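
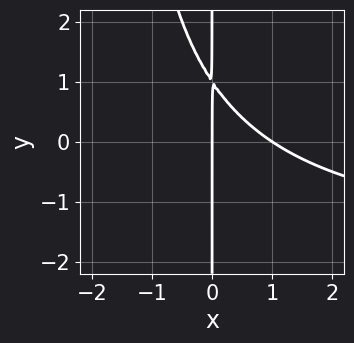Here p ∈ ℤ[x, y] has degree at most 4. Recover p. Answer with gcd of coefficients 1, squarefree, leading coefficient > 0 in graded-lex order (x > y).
First, deg p = 3. A generic line meets the curve in up to 3 points.
Next, observable constraints: every point of the y-axis in the box is on the curve; the x-axis gridline crossings are at x ∈ {0, 1}.
Finally, assembling these constraints gives the stated polynomial.

x^2*y + 2*x^2 + 2*x*y - 2*x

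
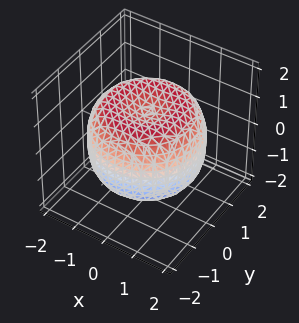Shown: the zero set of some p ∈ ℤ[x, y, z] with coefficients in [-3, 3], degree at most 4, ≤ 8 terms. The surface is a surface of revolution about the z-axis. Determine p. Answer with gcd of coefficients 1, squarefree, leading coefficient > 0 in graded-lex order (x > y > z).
The degree is 4 — the shape is more complex than any degree-3 surface.
By symmetry, the surface is invariant under rotation about z: p = q(x² + y², z).
Observable constraints: a circular section at z = 0 has radius between 1 and 2; among the integer gridlines, it crosses the z-axis at z ∈ {-1, 1}.
These observations pin down the coefficients.

x^4 + 2*x^2*y^2 + y^4 - 2*x^2 - 2*y^2 + 2*z^2 - 2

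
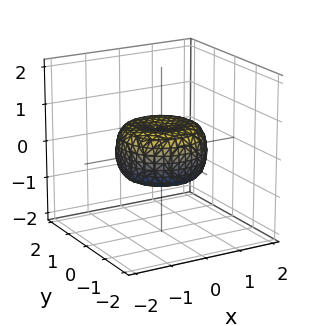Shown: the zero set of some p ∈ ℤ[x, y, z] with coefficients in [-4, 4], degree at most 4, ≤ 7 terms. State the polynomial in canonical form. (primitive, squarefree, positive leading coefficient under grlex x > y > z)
1. Degree: a generic line meets the surface in up to 4 points, so deg p = 4.
2. Symmetry: every cross-section ⟂ z is a circle, so x, y appear only via x² + y².
3. Against the integer gridlines: a circular section at z = 0 has radius between 1 and 2.
4. Assembling these constraints gives the stated polynomial.

2*x^4 + 4*x^2*y^2 + 2*y^4 - 2*x^2 - 2*y^2 + 3*z^2 - 1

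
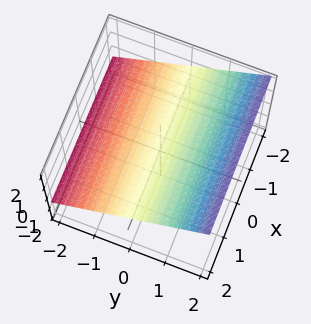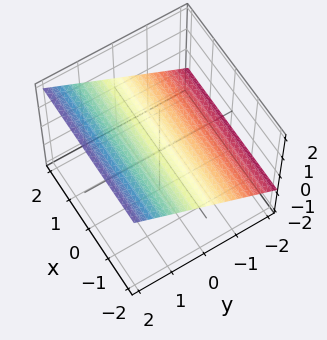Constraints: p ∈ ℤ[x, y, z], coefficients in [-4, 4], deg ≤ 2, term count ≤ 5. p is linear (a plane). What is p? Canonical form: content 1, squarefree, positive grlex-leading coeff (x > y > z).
2*y - 3*z + 2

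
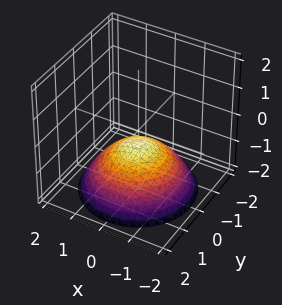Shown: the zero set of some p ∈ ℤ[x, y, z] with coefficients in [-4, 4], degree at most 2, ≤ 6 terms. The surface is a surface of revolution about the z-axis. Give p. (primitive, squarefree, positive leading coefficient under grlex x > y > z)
First, degree: no degree-1 surface has this shape, so deg p = 2.
Then, symmetry: every cross-section ⟂ z is a circle, so x, y appear only via x² + y².
Then, checking where it meets the axes: it misses every integer gridline on the y-axis; no x-intercept at any integer in the box; a circular section at z = -2 has radius between 1 and 2.
Finally, matching integer coefficients to the picture gives p.

x^2 + y^2 + 2*z + 1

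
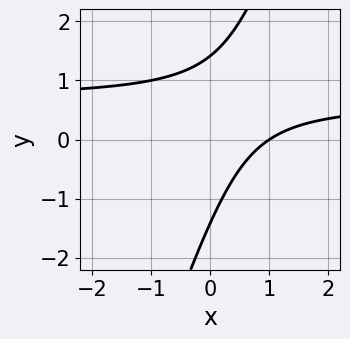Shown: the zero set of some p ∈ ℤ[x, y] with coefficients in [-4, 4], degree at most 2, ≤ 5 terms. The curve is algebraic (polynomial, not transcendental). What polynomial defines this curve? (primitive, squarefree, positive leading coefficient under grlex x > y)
3*x*y - y^2 - 2*x + 2

1. Degree: no degree-1 curve has this shape, so deg p = 2.
2. Against the integer gridlines: one x-axis crossing is at x = 1.
3. These observations pin down the coefficients.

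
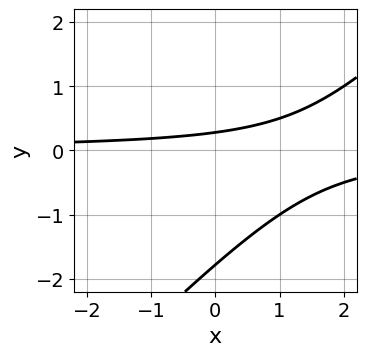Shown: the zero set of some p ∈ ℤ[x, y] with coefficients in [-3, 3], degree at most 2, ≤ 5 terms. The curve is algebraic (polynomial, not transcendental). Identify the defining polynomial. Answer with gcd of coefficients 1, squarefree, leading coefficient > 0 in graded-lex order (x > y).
2*x*y - 2*y^2 - 3*y + 1

deg p = 2. No degree-1 curve has this shape.
Reading off the gridlines: it misses every integer gridline on the x-axis.
These observations pin down the coefficients.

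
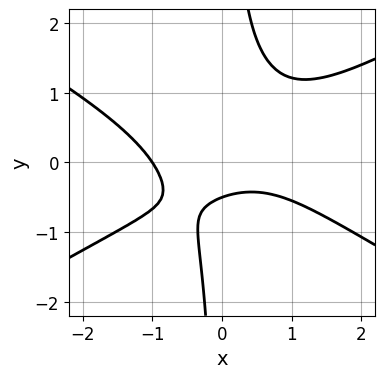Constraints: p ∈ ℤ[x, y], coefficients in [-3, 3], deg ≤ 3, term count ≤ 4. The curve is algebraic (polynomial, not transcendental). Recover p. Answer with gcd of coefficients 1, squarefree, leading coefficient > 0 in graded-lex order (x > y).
deg p = 3. A generic line meets the curve in up to 3 points.
From the visible intercepts: one x-axis crossing is at x = -1.
The integer polynomial consistent with all of this is the stated p.

x^3 - 3*x*y^2 + 2*y + 1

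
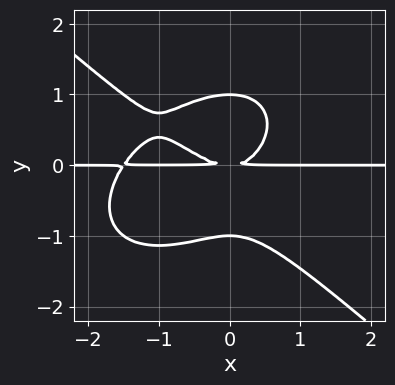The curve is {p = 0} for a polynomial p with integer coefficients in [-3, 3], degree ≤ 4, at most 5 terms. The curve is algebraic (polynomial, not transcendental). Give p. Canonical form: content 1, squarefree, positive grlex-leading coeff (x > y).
2*x^3*y + 3*y^4 + 3*x^2*y - 3*y^2

1. The degree is 4 — a generic line meets the curve in up to 4 points.
2. Reading off the gridlines: the y-axis gridline crossings are at y ∈ {-1, 1}; every point of the x-axis in the box is on the curve.
3. Fitting integer coefficients to these (and the overall shape) gives p.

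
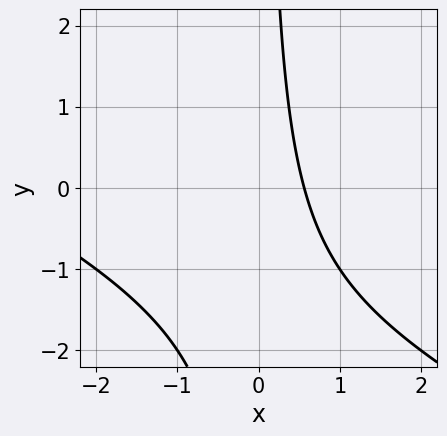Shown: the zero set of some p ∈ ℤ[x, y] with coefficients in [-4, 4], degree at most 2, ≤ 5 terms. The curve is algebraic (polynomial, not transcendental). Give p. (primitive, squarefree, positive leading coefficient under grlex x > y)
x^2 + 2*x*y + 3*x - 2

(a) The degree is 2 — the shape is more complex than any degree-1 curve.
(b) From the visible intercepts: no y-intercept at any integer in the box.
(c) Fitting integer coefficients to these (and the overall shape) gives p.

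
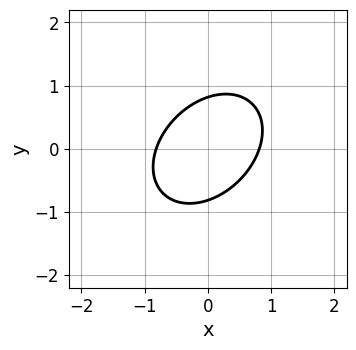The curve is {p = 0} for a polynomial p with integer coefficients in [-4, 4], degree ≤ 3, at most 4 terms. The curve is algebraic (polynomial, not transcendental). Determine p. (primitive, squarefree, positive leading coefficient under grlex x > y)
3*x^2 - 2*x*y + 3*y^2 - 2

1. deg p = 2. A generic line meets the curve in up to 2 points.
2. Putting this together gives p.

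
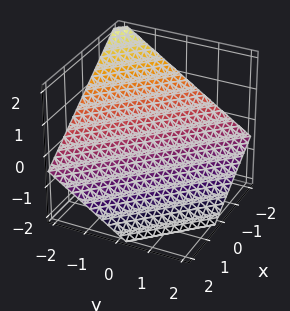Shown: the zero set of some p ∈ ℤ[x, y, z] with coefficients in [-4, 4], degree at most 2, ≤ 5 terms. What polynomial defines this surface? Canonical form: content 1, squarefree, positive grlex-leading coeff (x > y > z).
2*x + 2*y + 3*z + 2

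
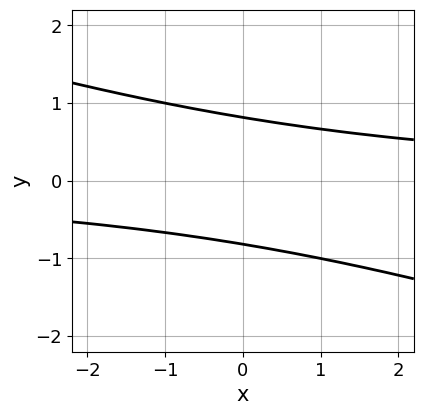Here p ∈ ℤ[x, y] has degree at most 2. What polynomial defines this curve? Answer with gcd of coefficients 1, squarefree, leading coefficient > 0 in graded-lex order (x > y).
1. Degree: the shape is more complex than any degree-1 curve, so deg p = 2.
2. Reading off the gridlines: the curve avoids every integer x-axis point in the box.
3. The integer polynomial consistent with all of this is the stated p.

x*y + 3*y^2 - 2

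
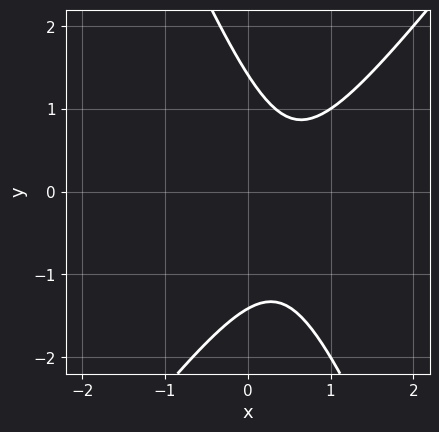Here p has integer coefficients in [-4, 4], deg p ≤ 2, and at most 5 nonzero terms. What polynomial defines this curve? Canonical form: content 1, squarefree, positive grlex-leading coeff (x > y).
3*x^2 - x*y - y^2 - 3*x + 2

1. The degree is 2 — no degree-1 curve has this shape.
2. Checking where it meets the axes: no x-intercept at any integer in the box.
3. Assembling these constraints gives the stated polynomial.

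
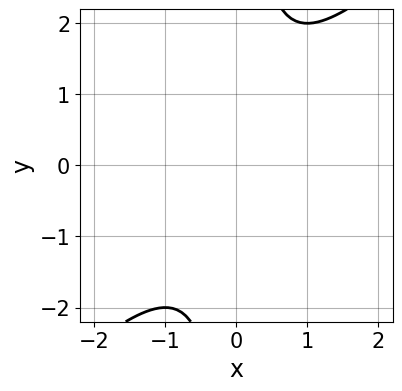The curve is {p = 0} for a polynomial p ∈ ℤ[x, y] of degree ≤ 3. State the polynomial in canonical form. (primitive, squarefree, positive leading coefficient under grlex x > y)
(a) Degree: the shape is more complex than any degree-1 curve, so deg p = 2.
(b) Observable constraints: it misses every integer gridline on the x-axis; no y-intercept at any integer in the box.
(c) Assembling these constraints gives the stated polynomial.

x^2 - x*y + 1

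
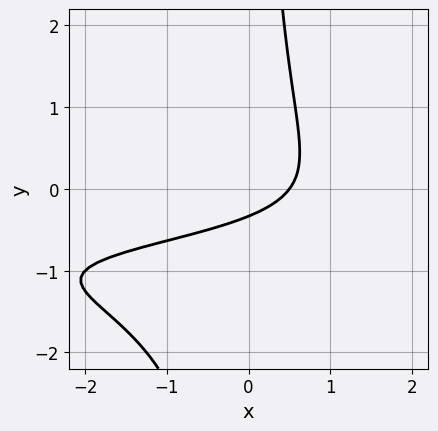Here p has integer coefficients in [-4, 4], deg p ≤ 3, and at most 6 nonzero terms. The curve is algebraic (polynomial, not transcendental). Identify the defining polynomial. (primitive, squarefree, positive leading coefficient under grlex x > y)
2*x*y^2 + 3*x*y + 2*x - 3*y - 1

deg p = 3.
The integer polynomial consistent with all of this is the stated p.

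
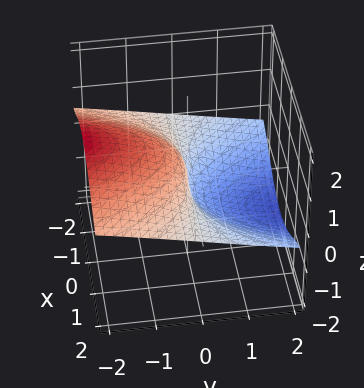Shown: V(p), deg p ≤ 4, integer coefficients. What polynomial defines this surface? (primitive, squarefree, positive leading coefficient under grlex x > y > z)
x^2*z + z^3 + y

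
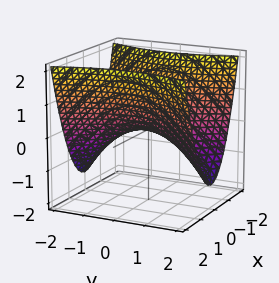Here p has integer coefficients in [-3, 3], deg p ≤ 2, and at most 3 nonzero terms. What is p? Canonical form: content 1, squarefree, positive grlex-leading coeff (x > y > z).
3*x^2 - y^2 - 3*z

First, degree: a hyperbolic paraboloid; a quadric, so deg p = 2.
Next, symmetries: mirror symmetry x ↦ −x ⇒ only even powers of x; it's symmetric under y → −y, forcing even powers of y.
Then, from the axis intercepts and sections: it meets the y-axis at y = 0 (among the integer gridlines); it crosses the x-axis at the gridline x = 0; it crosses the z-axis at the gridline z = 0.
Finally, fitting integer coefficients to these (and the overall shape) gives p.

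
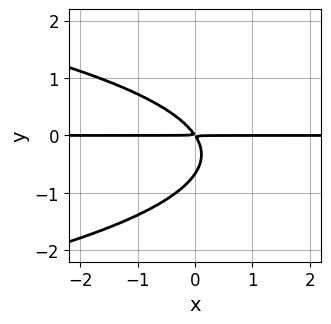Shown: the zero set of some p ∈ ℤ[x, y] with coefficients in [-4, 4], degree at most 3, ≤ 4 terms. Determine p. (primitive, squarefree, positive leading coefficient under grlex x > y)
3*y^3 + 3*x*y + 2*y^2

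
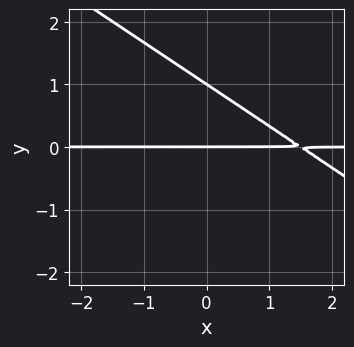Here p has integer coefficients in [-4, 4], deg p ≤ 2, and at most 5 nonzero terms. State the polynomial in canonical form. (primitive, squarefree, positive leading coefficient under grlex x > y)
Degree: the shape is more complex than any degree-1 curve, so deg p = 2.
From the visible intercepts: the y-axis gridline crossings are at y ∈ {0, 1}; every point of the x-axis in the box is on the curve.
Matching integer coefficients to the picture gives p.

2*x*y + 3*y^2 - 3*y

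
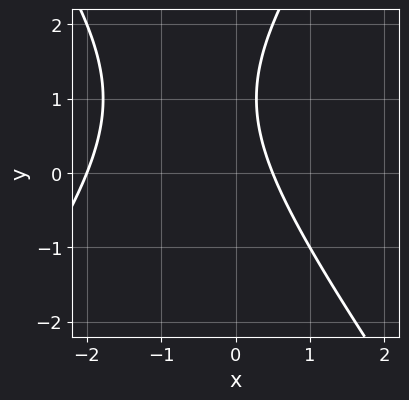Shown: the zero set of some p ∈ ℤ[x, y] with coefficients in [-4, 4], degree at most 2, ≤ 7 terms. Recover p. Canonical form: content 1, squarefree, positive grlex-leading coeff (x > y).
1. Degree: no degree-1 curve has this shape, so deg p = 2.
2. Checking where it meets the axes: the curve avoids every integer y-axis point in the box; one x-axis crossing is at x = -2.
3. Solving for integer coefficients yields p as stated.

2*x^2 - y^2 + 3*x + 2*y - 2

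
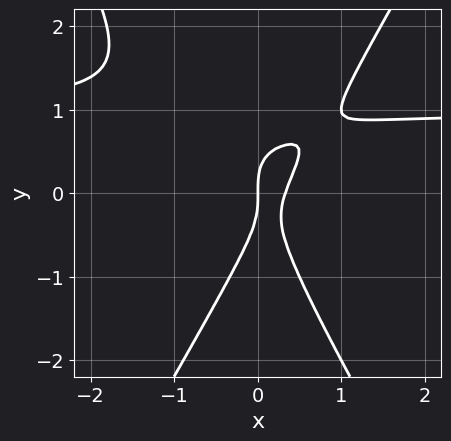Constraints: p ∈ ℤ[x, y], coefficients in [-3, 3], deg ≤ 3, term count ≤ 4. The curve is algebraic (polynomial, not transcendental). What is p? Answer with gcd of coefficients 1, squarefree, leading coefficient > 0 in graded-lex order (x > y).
3*x^2*y - y^3 - 3*x^2 + x

(a) Degree: a generic line meets the curve in up to 3 points, so deg p = 3.
(b) From the visible intercepts: one y-axis crossing is at y = 0; it crosses the x-axis at the gridline x = 0.
(c) These observations pin down the coefficients.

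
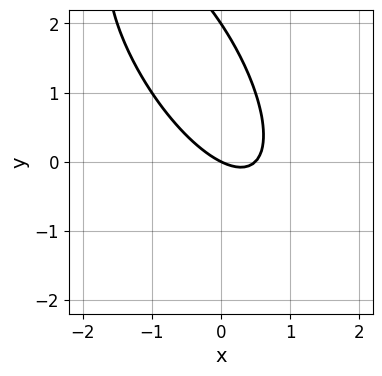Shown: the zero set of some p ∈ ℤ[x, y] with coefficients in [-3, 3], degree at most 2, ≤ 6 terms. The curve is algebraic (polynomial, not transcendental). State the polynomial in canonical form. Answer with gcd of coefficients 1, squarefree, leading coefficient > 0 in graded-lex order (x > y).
1. Degree: the shape is more complex than any degree-1 curve, so deg p = 2.
2. Checking where it meets the axes: it crosses the x-axis at the gridline x = 0; among the integer gridlines, it crosses the y-axis at y ∈ {0, 2}.
3. Together with the visible shape, these determine p as stated.

2*x^2 + 2*x*y + y^2 - x - 2*y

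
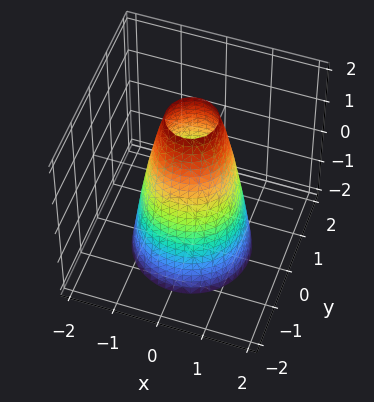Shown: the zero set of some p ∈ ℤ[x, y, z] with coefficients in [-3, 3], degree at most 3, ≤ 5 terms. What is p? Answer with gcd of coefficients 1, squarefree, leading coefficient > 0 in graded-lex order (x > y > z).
3*x^2 + 3*y^2 + z - 3

1. Degree: the shape is more complex than any degree-1 surface, so deg p = 2.
2. Symmetries: the z-axis is an axis of rotation, so x and y enter only as x² + y².
3. From the visible intercepts: the y-axis gridline crossings are at y ∈ {-1, 1}; a circular section at z = 2 has radius between 0 and 1; it misses every integer gridline on the z-axis.
4. These observations pin down the coefficients.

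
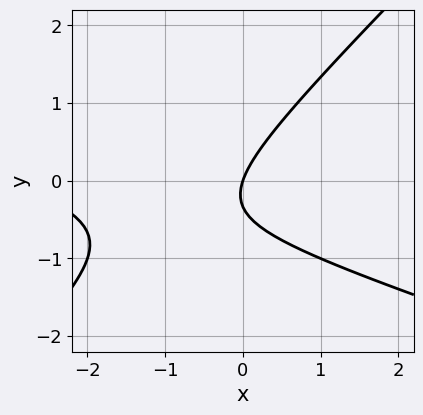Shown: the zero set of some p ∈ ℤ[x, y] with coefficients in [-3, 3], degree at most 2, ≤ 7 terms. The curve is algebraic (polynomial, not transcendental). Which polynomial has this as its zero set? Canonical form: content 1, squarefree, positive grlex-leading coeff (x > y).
x^2 + 2*x*y - 3*y^2 + 3*x - y

1. Degree: the shape is more complex than any degree-1 curve, so deg p = 2.
2. Against the integer gridlines: it meets the y-axis at y = 0 (among the integer gridlines); it crosses the x-axis at the gridline x = 0.
3. Together with the visible shape, these determine p as stated.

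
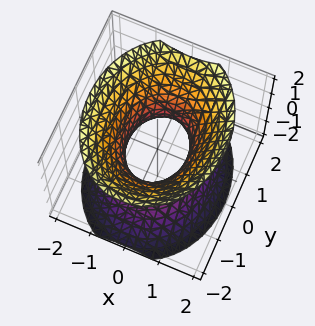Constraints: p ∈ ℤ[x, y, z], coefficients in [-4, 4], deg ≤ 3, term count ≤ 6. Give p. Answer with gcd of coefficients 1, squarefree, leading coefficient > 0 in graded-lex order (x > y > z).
3*x^2 + 2*y^2 - 2*z^2 - 2

(a) deg p = 2. One connected sheet with a waist; a quadric.
(b) Symmetries: it's symmetric under x → −x, forcing even powers of x; the y ↦ −y reflection is a symmetry, so y appears only in even powers; it's symmetric under z → −z, forcing even powers of z.
(c) From the visible intercepts: among the integer gridlines, it crosses the y-axis at y ∈ {-1, 1}; no z-intercept at any integer in the box.
(d) Fitting integer coefficients to these (and the overall shape) gives p.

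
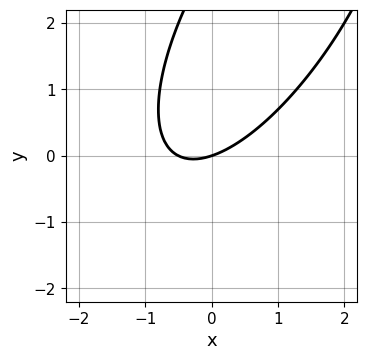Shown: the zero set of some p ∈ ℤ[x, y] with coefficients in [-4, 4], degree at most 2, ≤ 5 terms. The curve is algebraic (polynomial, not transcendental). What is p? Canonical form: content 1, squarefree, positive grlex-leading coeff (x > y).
2*x^2 - 2*x*y + y^2 + x - 3*y

(a) deg p = 2. A generic line meets the curve in up to 2 points.
(b) From the axis intercepts and sections: one y-axis crossing is at y = 0; it meets the x-axis at x = 0 (among the integer gridlines).
(c) Together with the visible shape, these determine p as stated.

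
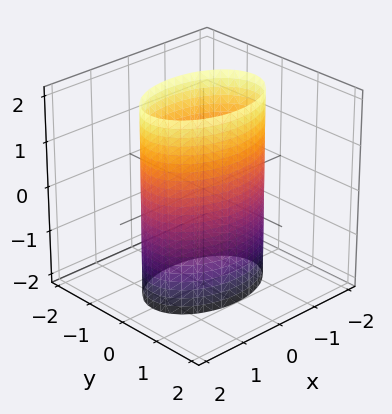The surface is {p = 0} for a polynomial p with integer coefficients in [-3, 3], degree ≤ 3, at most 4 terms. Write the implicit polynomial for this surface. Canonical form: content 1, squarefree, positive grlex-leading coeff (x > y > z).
x^2 + 2*y^2 - 2

(a) The degree is 2 — constant cross-section along one axis; a quadric.
(b) Symmetries: it's symmetric under y → −y, forcing even powers of y; the z ↦ −z reflection is a symmetry, so z appears only in even powers; the x ↦ −x reflection is a symmetry, so x appears only in even powers.
(c) Observable constraints: it misses every integer gridline on the z-axis; the y-axis gridline crossings are at y ∈ {-1, 1}.
(d) The integer polynomial consistent with all of this is the stated p.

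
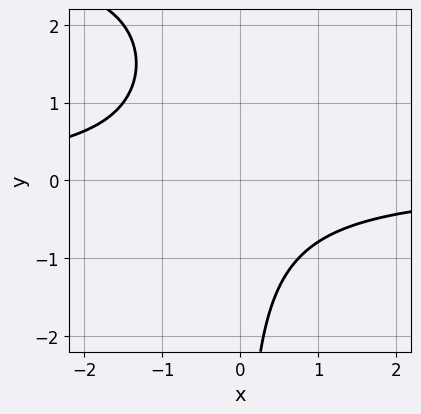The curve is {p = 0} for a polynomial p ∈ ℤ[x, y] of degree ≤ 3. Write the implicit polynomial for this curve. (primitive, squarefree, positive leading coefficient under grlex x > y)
deg p = 3. A generic line meets the curve in up to 3 points.
From the axis intercepts and sections: it misses every integer gridline on the x-axis; it misses every integer gridline on the y-axis.
Fitting integer coefficients to these (and the overall shape) gives p.

x*y^2 - 3*x*y - 3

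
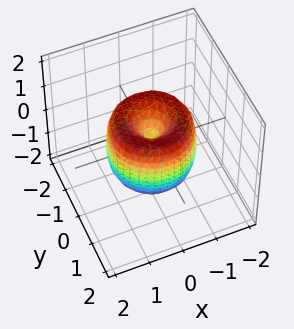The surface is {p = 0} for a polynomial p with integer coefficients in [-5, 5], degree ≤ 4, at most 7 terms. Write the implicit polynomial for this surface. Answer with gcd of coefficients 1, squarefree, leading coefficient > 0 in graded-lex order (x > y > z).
2*x^4 + 4*x^2*y^2 + 2*y^4 - 3*x^2 - 3*y^2 + z^2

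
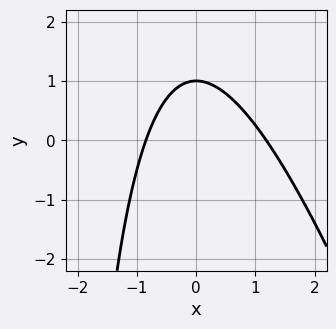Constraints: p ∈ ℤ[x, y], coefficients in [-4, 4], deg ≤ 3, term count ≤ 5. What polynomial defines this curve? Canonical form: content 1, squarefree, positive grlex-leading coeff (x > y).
3*x^2 + x*y - x + 3*y - 3

1. The degree is 2 — the shape is more complex than any degree-1 curve.
2. From the axis intercepts and sections: it meets the y-axis at y = 1 (among the integer gridlines).
3. Putting this together gives p.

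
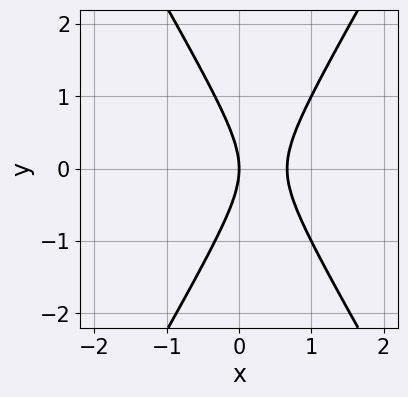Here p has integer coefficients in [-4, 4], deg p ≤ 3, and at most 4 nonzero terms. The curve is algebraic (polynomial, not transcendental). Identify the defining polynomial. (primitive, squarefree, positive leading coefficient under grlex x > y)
3*x^2 - y^2 - 2*x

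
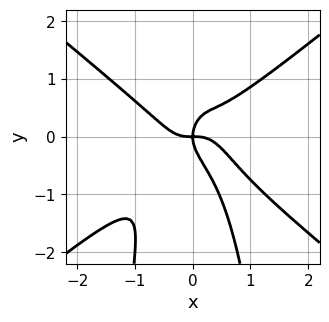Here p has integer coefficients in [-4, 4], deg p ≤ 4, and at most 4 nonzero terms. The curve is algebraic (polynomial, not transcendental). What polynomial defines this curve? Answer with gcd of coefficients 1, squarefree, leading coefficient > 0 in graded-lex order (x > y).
2*x^4 - 3*x^2*y^2 - y^3 + x*y

1. Degree: the shape is more complex than any degree-3 curve, so deg p = 4.
2. Observable constraints: it meets the y-axis at y = 0 (among the integer gridlines); it crosses the x-axis at the gridline x = 0.
3. Solving for integer coefficients yields p as stated.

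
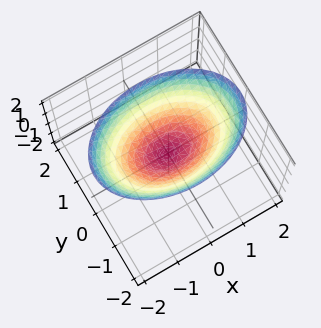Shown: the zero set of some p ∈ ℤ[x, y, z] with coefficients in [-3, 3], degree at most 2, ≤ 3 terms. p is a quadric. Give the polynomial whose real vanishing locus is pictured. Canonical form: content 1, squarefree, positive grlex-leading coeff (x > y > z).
First, degree: a single bowl opening along one axis; a quadric, so deg p = 2.
Then, symmetries: mirror symmetry y ↦ −y ⇒ only even powers of y; the x ↦ −x reflection is a symmetry, so x appears only in even powers.
Next, from the visible intercepts: one y-axis crossing is at y = 0; it meets the x-axis at x = 0 (among the integer gridlines).
Finally, fitting integer coefficients to these (and the overall shape) gives p.

x^2 + 2*y^2 - 2*z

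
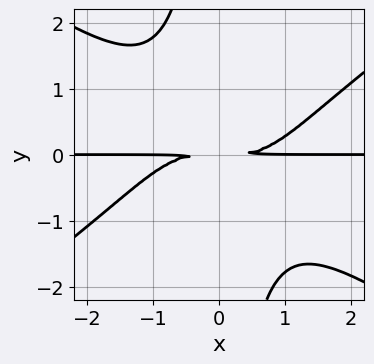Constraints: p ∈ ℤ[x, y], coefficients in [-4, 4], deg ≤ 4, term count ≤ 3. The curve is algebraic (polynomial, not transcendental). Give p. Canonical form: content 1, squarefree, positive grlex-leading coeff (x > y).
1. deg p = 4. A generic line meets the curve in up to 4 points.
2. From the visible intercepts: the visible x-axis segment lies entirely on the curve.
3. Solving for integer coefficients yields p as stated.

x^3*y - 2*x*y^3 - 3*y^2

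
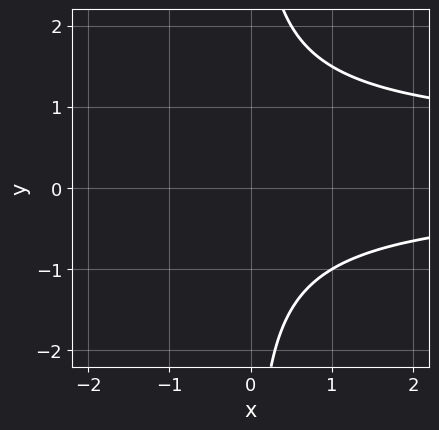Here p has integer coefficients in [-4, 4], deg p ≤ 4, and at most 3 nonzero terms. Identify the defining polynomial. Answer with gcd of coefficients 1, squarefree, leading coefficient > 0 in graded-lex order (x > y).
2*x*y^2 - x*y - 3

(a) deg p = 3.
(b) Against the integer gridlines: no y-intercept at any integer in the box; no x-intercept at any integer in the box.
(c) Matching integer coefficients to the picture gives p.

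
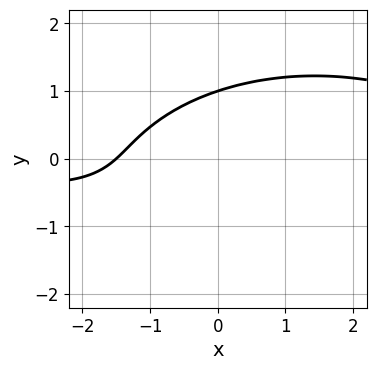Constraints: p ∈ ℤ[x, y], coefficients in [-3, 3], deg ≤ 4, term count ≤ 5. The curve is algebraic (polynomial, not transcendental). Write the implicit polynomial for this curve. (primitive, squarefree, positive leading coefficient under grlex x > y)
x^2*y - x*y^2 + 3*y^3 - 2*x - 3

First, deg p = 3. The shape is more complex than any degree-2 curve.
Then, against the integer gridlines: it meets the y-axis at y = 1 (among the integer gridlines).
Finally, matching integer coefficients to the picture gives p.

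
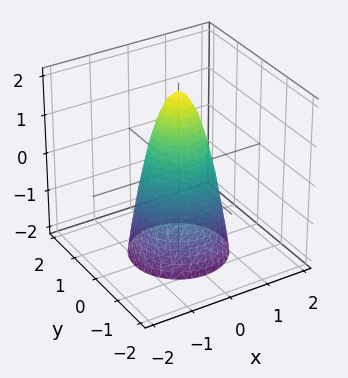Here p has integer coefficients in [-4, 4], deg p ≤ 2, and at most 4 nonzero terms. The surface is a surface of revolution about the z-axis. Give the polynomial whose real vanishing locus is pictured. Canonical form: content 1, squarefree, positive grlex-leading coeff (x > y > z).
3*x^2 + 3*y^2 + z - 2

(a) deg p = 2.
(b) Symmetry: every cross-section ⟂ z is a circle, so x, y appear only via x² + y².
(c) Checking where it meets the axes: it crosses the z-axis at the gridline z = 2; a circular section at z = 0 has radius between 0 and 1.
(d) Putting this together gives p.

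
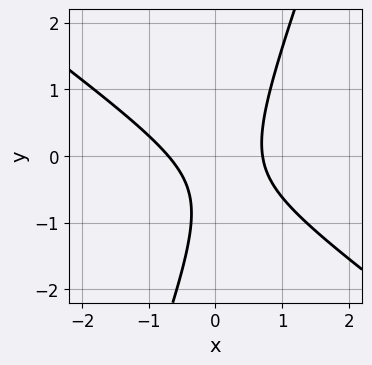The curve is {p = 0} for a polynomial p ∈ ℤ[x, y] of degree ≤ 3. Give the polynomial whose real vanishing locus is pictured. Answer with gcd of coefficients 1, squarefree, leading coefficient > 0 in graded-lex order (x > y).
1. deg p = 2. A generic line meets the curve in up to 2 points.
2. Against the integer gridlines: the curve avoids every integer y-axis point in the box.
3. Assembling these constraints gives the stated polynomial.

2*x^2 + 2*x*y - y^2 - y - 1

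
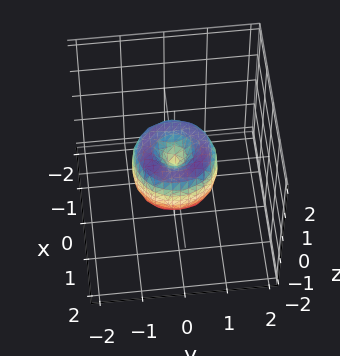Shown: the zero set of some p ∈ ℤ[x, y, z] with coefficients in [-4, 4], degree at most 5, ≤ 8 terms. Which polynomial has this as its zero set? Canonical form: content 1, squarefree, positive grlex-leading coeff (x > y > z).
2*x^4 + 4*x^2*y^2 + 2*y^4 - 2*x^2 - 2*y^2 + z^2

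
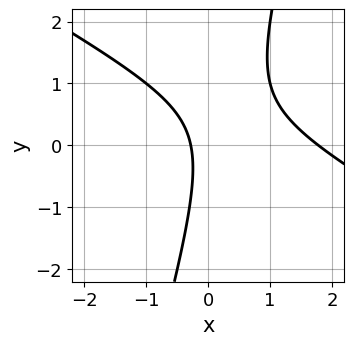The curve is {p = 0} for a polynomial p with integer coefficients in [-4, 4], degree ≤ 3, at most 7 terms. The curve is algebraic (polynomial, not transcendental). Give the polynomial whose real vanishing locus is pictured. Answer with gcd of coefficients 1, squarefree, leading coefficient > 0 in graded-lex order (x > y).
(a) Degree: no degree-1 curve has this shape, so deg p = 2.
(b) Against the integer gridlines: it misses every integer gridline on the y-axis.
(c) The integer polynomial consistent with all of this is the stated p.

2*x^2 + 3*x*y - y^2 - 3*x - 1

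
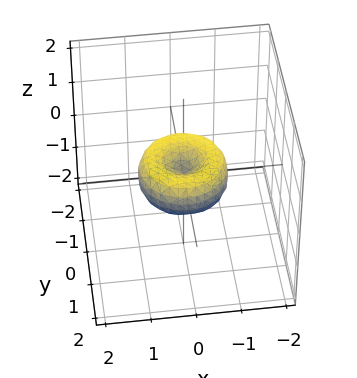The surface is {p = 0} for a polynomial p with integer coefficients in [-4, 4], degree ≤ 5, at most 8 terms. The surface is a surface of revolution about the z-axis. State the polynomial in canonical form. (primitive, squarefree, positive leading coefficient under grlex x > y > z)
(a) Degree: a generic line meets the surface in up to 4 points, so deg p = 4.
(b) Symmetries: the z-axis is an axis of rotation, so x and y enter only as x² + y².
(c) From the visible intercepts: a circular section at z = 0 has radius exactly 1; among the integer gridlines, it crosses the y-axis at y ∈ {-1, 0, 1}; among the integer gridlines, it crosses the x-axis at x ∈ {-1, 0, 1}; one z-axis crossing is at z = 0.
(d) Solving for integer coefficients yields p as stated.

x^4 + 2*x^2*y^2 + y^4 - x^2 - y^2 + z^2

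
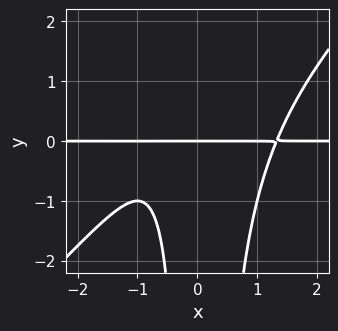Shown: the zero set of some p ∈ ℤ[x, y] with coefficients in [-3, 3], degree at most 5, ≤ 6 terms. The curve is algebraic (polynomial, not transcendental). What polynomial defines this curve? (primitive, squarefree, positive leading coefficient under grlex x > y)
The degree is 4 — the shape is more complex than any degree-3 curve.
Observable constraints: one y-axis crossing is at y = 0; the visible x-axis segment lies entirely on the curve.
Solving for integer coefficients yields p as stated.

x^3*y - x^2*y^2 - x*y - y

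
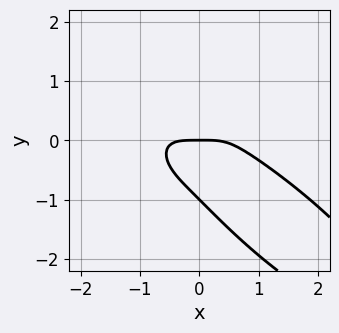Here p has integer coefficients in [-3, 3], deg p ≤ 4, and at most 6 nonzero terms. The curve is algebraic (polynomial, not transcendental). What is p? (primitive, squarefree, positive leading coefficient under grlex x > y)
x^4 + x^3*y + y^4 - 3*x*y^2 + y

1. deg p = 4.
2. Reading off the gridlines: among the integer gridlines, it crosses the y-axis at y ∈ {-1, 0}; one x-axis crossing is at x = 0.
3. Together with the visible shape, these determine p as stated.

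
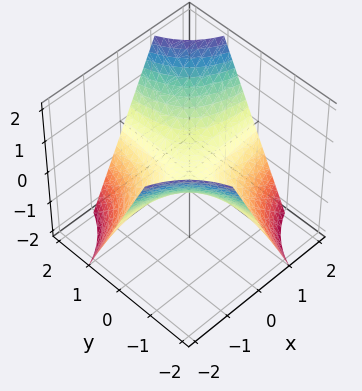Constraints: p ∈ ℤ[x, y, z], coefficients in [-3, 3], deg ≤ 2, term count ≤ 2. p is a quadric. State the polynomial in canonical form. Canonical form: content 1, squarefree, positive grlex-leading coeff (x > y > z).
x*y - z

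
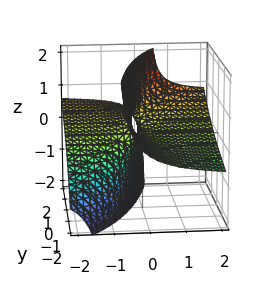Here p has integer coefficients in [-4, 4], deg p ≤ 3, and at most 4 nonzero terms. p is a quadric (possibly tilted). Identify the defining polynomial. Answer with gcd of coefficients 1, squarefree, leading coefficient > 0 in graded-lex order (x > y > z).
x*y - 3*x*z + y*z - z

(a) The degree is 2 — no degree-1 surface has this shape.
(b) Observable constraints: every point of the y-axis in the box is on the surface; the visible x-axis segment lies entirely on the surface.
(c) Putting this together gives p.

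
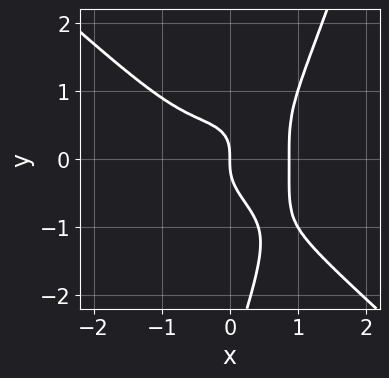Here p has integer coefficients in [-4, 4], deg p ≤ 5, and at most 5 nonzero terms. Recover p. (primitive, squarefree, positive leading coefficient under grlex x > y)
Degree: the shape is more complex than any degree-3 curve, so deg p = 4.
From the visible intercepts: it crosses the x-axis at the gridline x = 0; one y-axis crossing is at y = 0.
Matching integer coefficients to the picture gives p.

3*x^4 + 3*x*y^3 - y^4 - 3*y^3 - 2*x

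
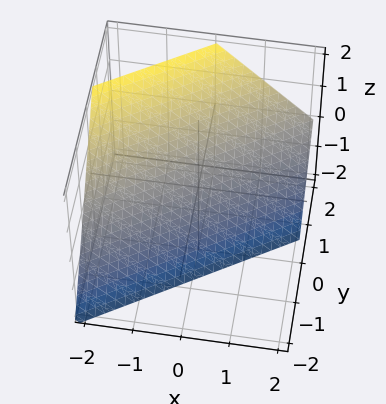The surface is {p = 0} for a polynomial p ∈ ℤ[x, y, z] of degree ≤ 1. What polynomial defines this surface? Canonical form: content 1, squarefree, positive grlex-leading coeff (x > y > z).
2*x - 3*y + 2*z + 2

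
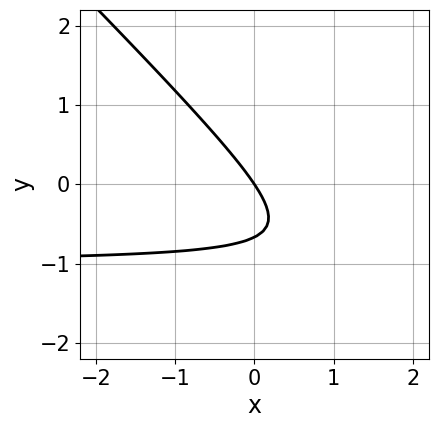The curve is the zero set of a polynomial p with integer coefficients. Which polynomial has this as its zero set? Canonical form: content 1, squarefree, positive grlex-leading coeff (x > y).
3*x*y + 3*y^2 + 3*x + 2*y

deg p = 2. The shape is more complex than any degree-1 curve.
Reading off the gridlines: it meets the y-axis at y = 0 (among the integer gridlines); it meets the x-axis at x = 0 (among the integer gridlines).
Solving for integer coefficients yields p as stated.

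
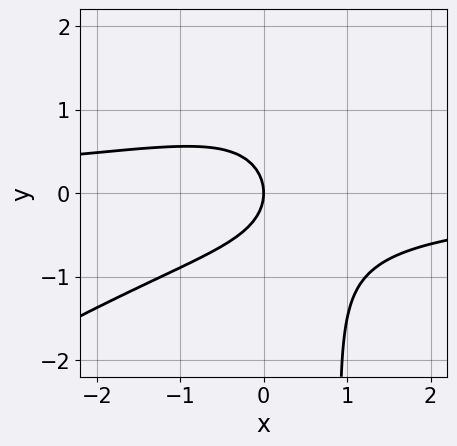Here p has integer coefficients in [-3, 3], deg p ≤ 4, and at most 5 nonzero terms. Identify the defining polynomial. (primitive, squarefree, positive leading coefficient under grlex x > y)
2*x^2*y - 3*x*y^2 + 3*y^2 + 3*x

1. The degree is 3 — a generic line meets the curve in up to 3 points.
2. From the axis intercepts and sections: one x-axis crossing is at x = 0; it crosses the y-axis at the gridline y = 0.
3. Solving for integer coefficients yields p as stated.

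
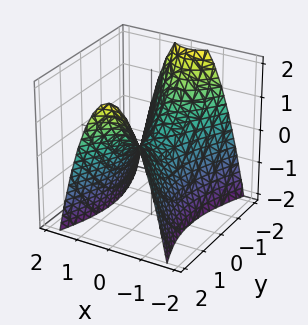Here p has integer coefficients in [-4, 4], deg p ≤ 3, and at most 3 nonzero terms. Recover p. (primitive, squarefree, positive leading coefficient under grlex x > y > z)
3*x^2 - y^2 + 2*z

First, degree: a hyperbolic paraboloid; a quadric, so deg p = 2.
Then, symmetries: the x ↦ −x reflection is a symmetry, so x appears only in even powers; the y ↦ −y reflection is a symmetry, so y appears only in even powers.
Next, from the axis intercepts and sections: one y-axis crossing is at y = 0; one x-axis crossing is at x = 0; it crosses the z-axis at the gridline z = 0.
Finally, putting this together gives p.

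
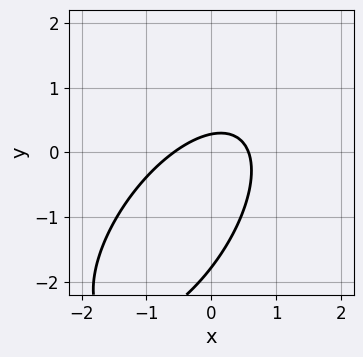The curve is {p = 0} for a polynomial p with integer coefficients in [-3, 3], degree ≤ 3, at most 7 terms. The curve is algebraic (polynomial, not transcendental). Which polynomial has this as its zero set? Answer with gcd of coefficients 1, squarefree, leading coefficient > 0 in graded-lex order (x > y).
First, deg p = 2. No degree-1 curve has this shape.
Finally, the integer polynomial consistent with all of this is the stated p.

3*x^2 - 3*x*y + 2*y^2 + 3*y - 1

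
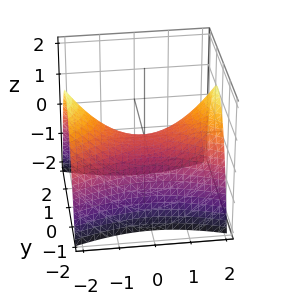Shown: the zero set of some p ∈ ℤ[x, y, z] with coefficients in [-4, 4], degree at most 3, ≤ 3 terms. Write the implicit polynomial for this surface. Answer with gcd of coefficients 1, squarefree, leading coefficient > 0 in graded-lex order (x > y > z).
x^2 - 3*y^2 - 3*z

First, deg p = 2.
Then, symmetries: the x ↦ −x reflection is a symmetry, so x appears only in even powers; mirror symmetry y ↦ −y ⇒ only even powers of y.
Then, observable constraints: it crosses the x-axis at the gridline x = 0; it crosses the z-axis at the gridline z = 0; one y-axis crossing is at y = 0.
Finally, matching integer coefficients to the picture gives p.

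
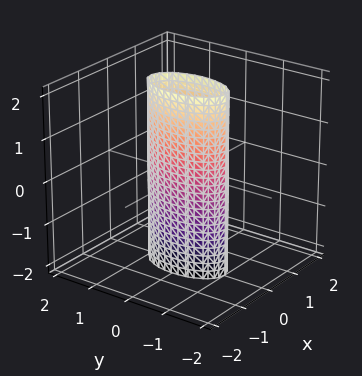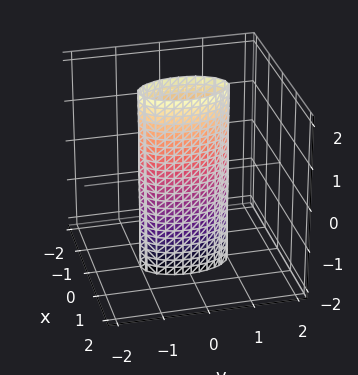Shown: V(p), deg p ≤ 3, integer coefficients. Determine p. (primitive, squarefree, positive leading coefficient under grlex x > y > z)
3*x^2 + y^2 - 1

The degree is 2 — constant cross-section along one axis; a quadric.
Symmetries: the y ↦ −y reflection is a symmetry, so y appears only in even powers; the x ↦ −x reflection is a symmetry, so x appears only in even powers; the z ↦ −z reflection is a symmetry, so z appears only in even powers.
Against the integer gridlines: the surface avoids every integer z-axis point in the box; among the integer gridlines, it crosses the y-axis at y ∈ {-1, 1}.
Solving for integer coefficients yields p as stated.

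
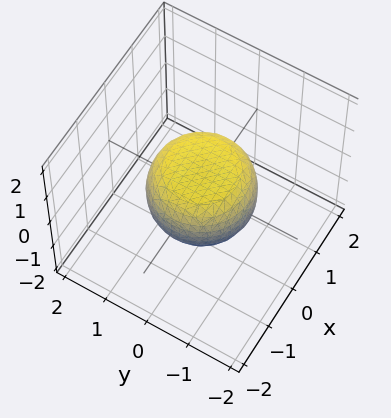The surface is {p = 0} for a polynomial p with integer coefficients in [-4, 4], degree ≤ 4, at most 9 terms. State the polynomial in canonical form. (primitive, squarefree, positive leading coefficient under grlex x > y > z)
First, degree: no degree-3 surface has this shape, so deg p = 4.
Then, symmetries: rotational symmetry about the z-axis ⇒ p depends on x, y only through x² + y².
Next, from the axis intercepts and sections: a circular section at z = 0 has radius between 1 and 2.
Finally, together with the visible shape, these determine p as stated.

2*x^4 + 4*x^2*y^2 + 2*y^4 - x^2 - y^2 + 3*z^2 - 2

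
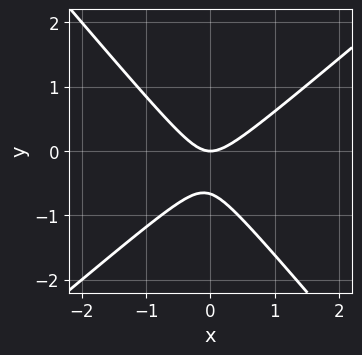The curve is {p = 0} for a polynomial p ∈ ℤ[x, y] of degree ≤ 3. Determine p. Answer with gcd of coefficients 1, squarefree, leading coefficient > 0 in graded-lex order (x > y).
3*x^2 - x*y - 3*y^2 - 2*y

deg p = 2.
From the visible intercepts: it crosses the x-axis at the gridline x = 0; one y-axis crossing is at y = 0.
Fitting integer coefficients to these (and the overall shape) gives p.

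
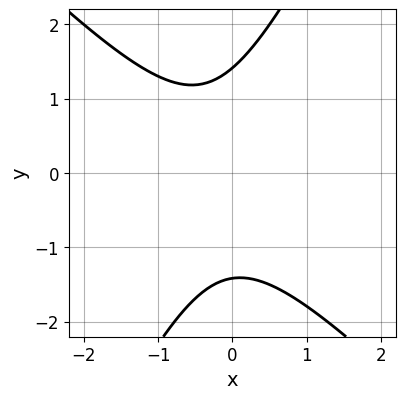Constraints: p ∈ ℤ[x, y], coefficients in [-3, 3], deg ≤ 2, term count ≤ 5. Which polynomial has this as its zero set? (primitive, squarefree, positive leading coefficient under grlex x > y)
2*x^2 + x*y - y^2 + x + 2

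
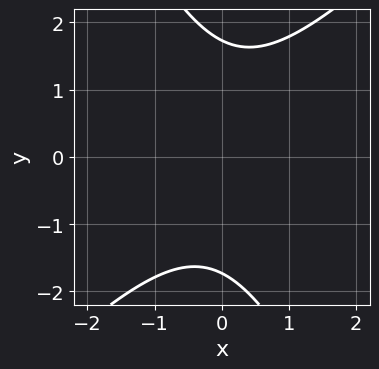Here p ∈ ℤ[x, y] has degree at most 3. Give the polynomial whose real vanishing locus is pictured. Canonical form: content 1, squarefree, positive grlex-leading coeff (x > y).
2*x^2 - x*y - y^2 + 3

deg p = 2. A generic line meets the curve in up to 2 points.
From the visible intercepts: it misses every integer gridline on the x-axis.
Solving for integer coefficients yields p as stated.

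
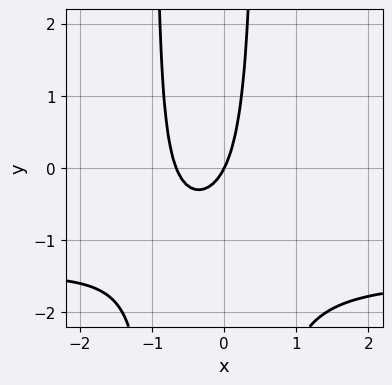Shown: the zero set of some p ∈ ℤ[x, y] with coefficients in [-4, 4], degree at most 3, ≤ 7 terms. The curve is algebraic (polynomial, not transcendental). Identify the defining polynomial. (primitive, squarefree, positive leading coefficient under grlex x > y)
2*x^2*y + 3*x^2 + x*y + 2*x - y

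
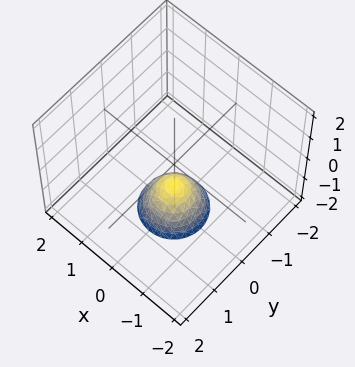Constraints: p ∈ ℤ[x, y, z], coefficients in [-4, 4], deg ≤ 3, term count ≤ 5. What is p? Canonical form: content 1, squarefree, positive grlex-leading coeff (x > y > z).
3*x^2 + 3*y^2 + 2*z + 2

Degree: a generic line meets the surface in up to 2 points, so deg p = 2.
Symmetry: the z-axis is an axis of rotation, so x and y enter only as x² + y².
Reading off the gridlines: a circular section at z = -2 has radius between 0 and 1; one z-axis crossing is at z = -1; the surface avoids every integer x-axis point in the box.
The integer polynomial consistent with all of this is the stated p.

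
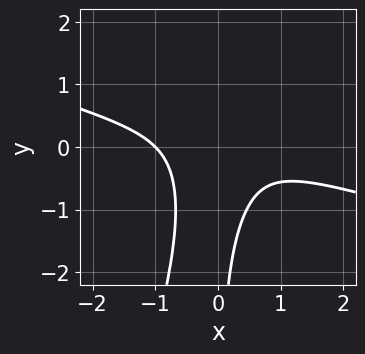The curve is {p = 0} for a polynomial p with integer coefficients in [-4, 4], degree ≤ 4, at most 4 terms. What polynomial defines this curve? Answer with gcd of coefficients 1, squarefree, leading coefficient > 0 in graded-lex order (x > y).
x^3 + 3*x^2*y - x*y^2 + 1

First, deg p = 3. The shape is more complex than any degree-2 curve.
Next, from the axis intercepts and sections: it crosses the x-axis at the gridline x = -1; it misses every integer gridline on the y-axis.
Finally, assembling these constraints gives the stated polynomial.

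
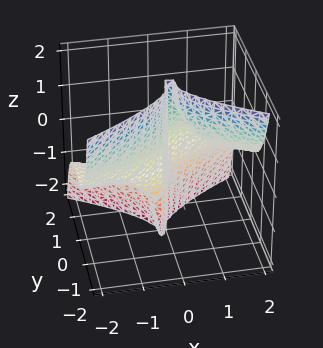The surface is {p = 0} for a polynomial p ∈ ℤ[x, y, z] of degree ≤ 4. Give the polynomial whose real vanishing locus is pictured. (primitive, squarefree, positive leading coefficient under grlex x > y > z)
2*x^2*z + 3*y^3 - x

(a) The degree is 3 — no degree-2 surface has this shape.
(b) Checking where it meets the axes: the visible z-axis segment lies entirely on the surface; one x-axis crossing is at x = 0.
(c) Together with the visible shape, these determine p as stated.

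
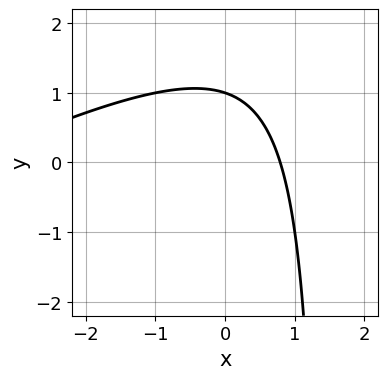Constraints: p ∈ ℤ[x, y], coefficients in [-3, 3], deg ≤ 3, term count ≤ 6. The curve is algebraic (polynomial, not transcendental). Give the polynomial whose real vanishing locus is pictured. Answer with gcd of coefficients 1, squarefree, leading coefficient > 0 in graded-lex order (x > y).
x^2 - 2*x*y + 3*x + 3*y - 3

The degree is 2 — the shape is more complex than any degree-1 curve.
Observable constraints: one y-axis crossing is at y = 1.
The integer polynomial consistent with all of this is the stated p.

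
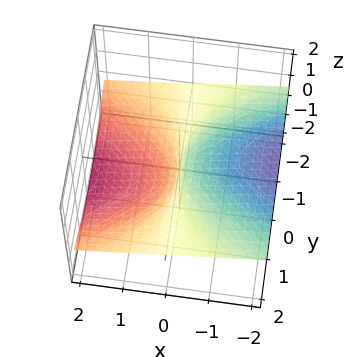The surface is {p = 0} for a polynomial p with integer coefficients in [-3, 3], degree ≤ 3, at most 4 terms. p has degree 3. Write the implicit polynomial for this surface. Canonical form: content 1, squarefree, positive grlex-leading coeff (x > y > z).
deg p = 3.
From the axis intercepts and sections: every point of the y-axis in the box is on the surface; one x-axis crossing is at x = 0; one z-axis crossing is at z = 0.
These observations pin down the coefficients.

2*y^2*z + 3*z^3 + 2*x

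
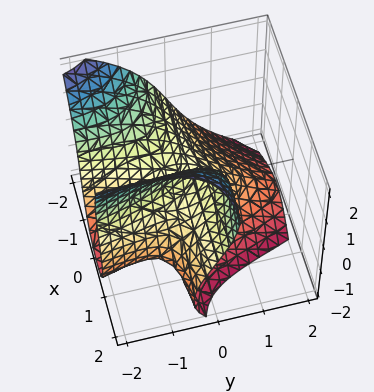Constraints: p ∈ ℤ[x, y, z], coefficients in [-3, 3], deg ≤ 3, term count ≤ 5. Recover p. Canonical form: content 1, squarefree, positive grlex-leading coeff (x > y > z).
3*x^2*y + z^3 - 3*x*z + y^2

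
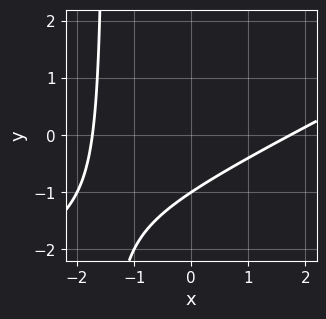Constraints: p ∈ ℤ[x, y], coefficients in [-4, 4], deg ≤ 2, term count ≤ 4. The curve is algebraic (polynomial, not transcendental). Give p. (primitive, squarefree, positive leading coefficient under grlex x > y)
Degree: the shape is more complex than any degree-1 curve, so deg p = 2.
Against the integer gridlines: it crosses the y-axis at the gridline y = -1.
Together with the visible shape, these determine p as stated.

x^2 - 2*x*y - 3*y - 3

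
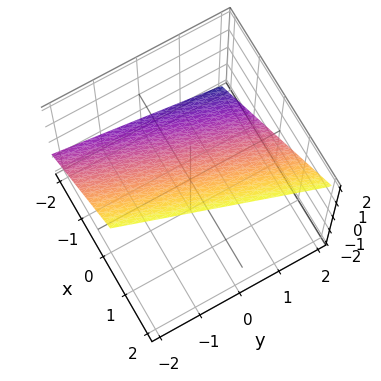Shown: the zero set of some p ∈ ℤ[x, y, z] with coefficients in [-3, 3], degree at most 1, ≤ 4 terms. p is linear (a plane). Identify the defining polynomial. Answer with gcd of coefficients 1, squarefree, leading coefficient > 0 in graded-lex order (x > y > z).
3*x - y - 3*z + 2

The degree is 1 — the surface is flat (a plane).
Checking where it meets the axes: it crosses the y-axis at the gridline y = 2.
Matching integer coefficients to the picture gives p.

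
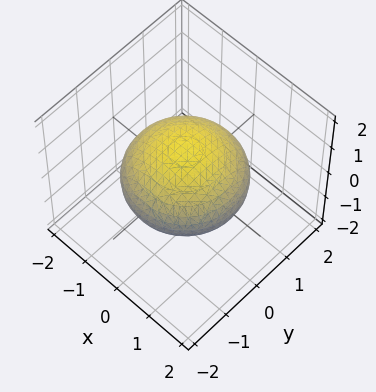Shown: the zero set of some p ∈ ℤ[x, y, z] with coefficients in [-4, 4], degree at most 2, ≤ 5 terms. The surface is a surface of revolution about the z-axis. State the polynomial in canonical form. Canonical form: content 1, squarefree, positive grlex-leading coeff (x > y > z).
(a) The degree is 2 — a generic line meets the surface in up to 2 points.
(b) Symmetries: rotational symmetry about the z-axis ⇒ p depends on x, y only through x² + y².
(c) Against the integer gridlines: the z-axis gridline crossings are at z ∈ {-1, 1}; a circular section at z = 0 has radius between 1 and 2.
(d) Assembling these constraints gives the stated polynomial.

x^2 + y^2 + 2*z^2 - 2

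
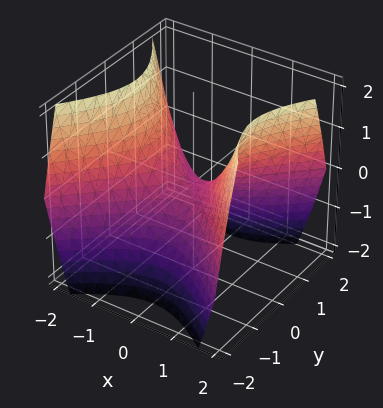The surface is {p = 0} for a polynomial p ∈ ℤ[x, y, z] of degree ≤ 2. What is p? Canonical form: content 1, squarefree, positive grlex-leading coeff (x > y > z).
x^2 - y^2 - z

deg p = 2.
Symmetries: it's symmetric under y → −y, forcing even powers of y; it's symmetric under x → −x, forcing even powers of x.
From the axis intercepts and sections: it crosses the x-axis at the gridline x = 0; it crosses the y-axis at the gridline y = 0; it meets the z-axis at z = 0 (among the integer gridlines).
Solving for integer coefficients yields p as stated.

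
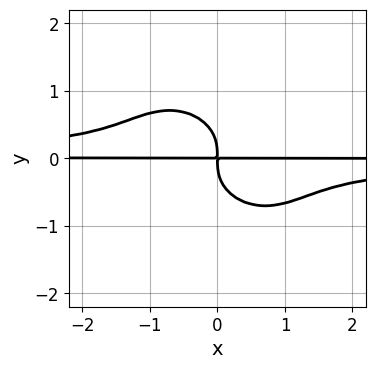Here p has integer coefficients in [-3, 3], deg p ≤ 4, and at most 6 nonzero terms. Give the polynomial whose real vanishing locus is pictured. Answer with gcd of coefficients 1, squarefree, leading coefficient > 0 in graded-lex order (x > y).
3*x^2*y^2 + 2*x*y^3 + 3*y^4 + 2*x*y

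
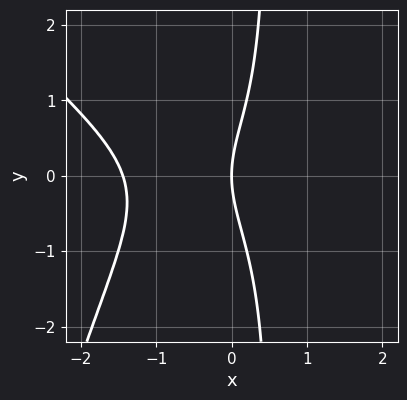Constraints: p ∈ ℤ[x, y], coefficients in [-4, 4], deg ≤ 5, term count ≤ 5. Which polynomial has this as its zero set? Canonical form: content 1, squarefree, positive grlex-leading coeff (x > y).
The degree is 4 — the shape is more complex than any degree-3 curve.
Checking where it meets the axes: one y-axis crossing is at y = 0; one x-axis crossing is at x = 0.
These observations pin down the coefficients.

x^4 + x^3*y + 2*x*y^2 - y^2 + 3*x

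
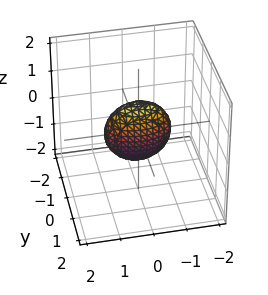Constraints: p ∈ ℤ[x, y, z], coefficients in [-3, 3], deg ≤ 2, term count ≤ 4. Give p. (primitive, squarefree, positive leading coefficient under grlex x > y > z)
x^2 + 3*y^2 + z^2 - 1

First, the degree is 2 — bounded and convex; a quadric.
Next, symmetries: the x ↦ −x reflection is a symmetry, so x appears only in even powers; the y ↦ −y reflection is a symmetry, so y appears only in even powers; the z ↦ −z reflection is a symmetry, so z appears only in even powers.
Then, from the axis intercepts and sections: the x-axis gridline crossings are at x ∈ {-1, 1}; the z-axis gridline crossings are at z ∈ {-1, 1}.
Finally, solving for integer coefficients yields p as stated.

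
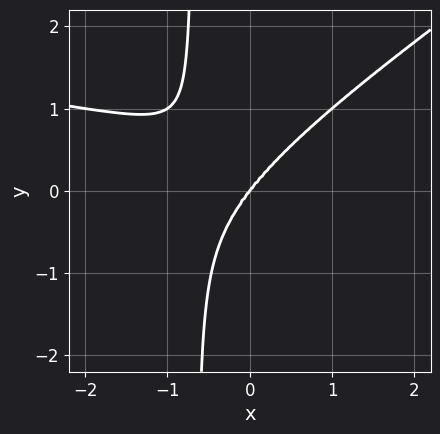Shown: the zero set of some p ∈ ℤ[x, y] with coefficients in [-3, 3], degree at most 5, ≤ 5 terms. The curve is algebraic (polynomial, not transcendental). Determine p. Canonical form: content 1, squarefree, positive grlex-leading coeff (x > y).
2*x^2*y^2 - 3*x*y^3 + x^3 + 2*x*y^2 - 2*y^3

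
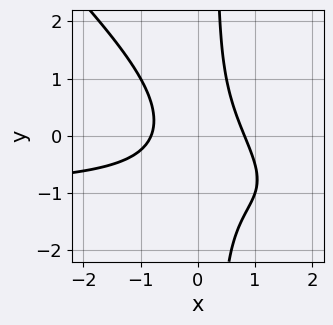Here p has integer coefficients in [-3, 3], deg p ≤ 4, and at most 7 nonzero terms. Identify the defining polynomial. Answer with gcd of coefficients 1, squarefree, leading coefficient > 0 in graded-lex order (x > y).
3*x^2*y + 3*x*y^2 + 3*x^2 - y^2 - 2

First, degree: a generic line meets the curve in up to 3 points, so deg p = 3.
Next, from the visible intercepts: no y-intercept at any integer in the box.
Finally, putting this together gives p.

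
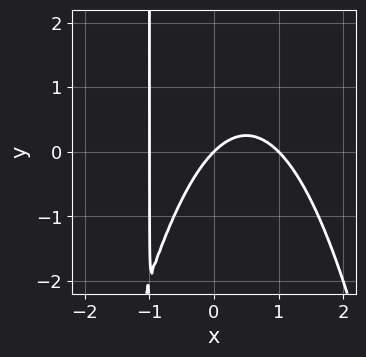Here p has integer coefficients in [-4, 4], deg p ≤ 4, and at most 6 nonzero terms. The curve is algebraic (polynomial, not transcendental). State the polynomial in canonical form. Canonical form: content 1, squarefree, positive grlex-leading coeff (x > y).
x^3 + x*y - x + y

Degree: no degree-2 curve has this shape, so deg p = 3.
From the visible intercepts: among the integer gridlines, it crosses the x-axis at x ∈ {-1, 0, 1}; it crosses the y-axis at the gridline y = 0.
Fitting integer coefficients to these (and the overall shape) gives p.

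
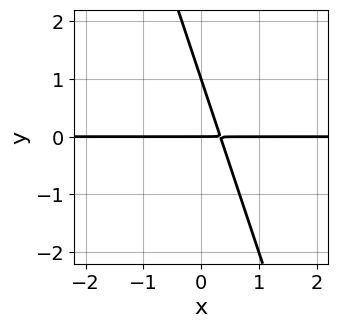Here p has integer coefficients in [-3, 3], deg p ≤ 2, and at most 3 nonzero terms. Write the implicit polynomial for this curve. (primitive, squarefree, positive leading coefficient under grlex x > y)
3*x*y + y^2 - y

(a) Degree: no degree-1 curve has this shape, so deg p = 2.
(b) Checking where it meets the axes: every point of the x-axis in the box is on the curve; the y-axis gridline crossings are at y ∈ {0, 1}.
(c) Putting this together gives p.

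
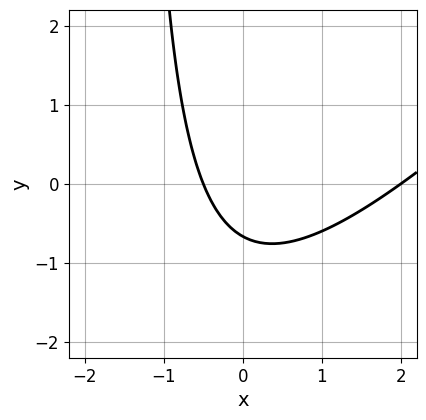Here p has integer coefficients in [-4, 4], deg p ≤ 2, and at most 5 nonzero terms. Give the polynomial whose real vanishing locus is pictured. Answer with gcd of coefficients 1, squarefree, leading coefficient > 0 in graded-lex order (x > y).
First, degree: a generic line meets the curve in up to 2 points, so deg p = 2.
Then, from the visible intercepts: one x-axis crossing is at x = 2.
Finally, the integer polynomial consistent with all of this is the stated p.

2*x^2 - 2*x*y - 3*x - 3*y - 2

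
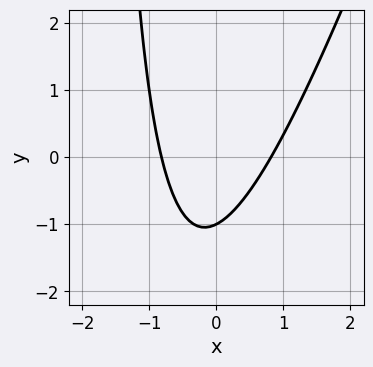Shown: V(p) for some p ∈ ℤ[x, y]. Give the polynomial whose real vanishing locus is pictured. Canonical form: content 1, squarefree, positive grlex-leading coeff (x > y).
1. Degree: the shape is more complex than any degree-1 curve, so deg p = 2.
2. Against the integer gridlines: it meets the y-axis at y = -1 (among the integer gridlines).
3. These observations pin down the coefficients.

3*x^2 - x*y - 2*y - 2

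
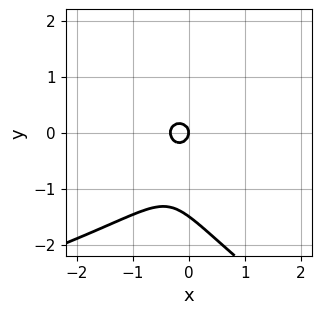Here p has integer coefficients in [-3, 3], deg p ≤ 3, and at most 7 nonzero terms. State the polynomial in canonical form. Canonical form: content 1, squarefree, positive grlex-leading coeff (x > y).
x*y^2 + 2*y^3 + 3*x^2 + 3*y^2 + x

1. The degree is 3 — a generic line meets the curve in up to 3 points.
2. From the axis intercepts and sections: one x-axis crossing is at x = 0; one y-axis crossing is at y = 0.
3. Assembling these constraints gives the stated polynomial.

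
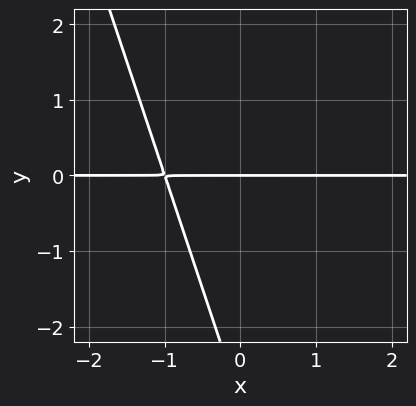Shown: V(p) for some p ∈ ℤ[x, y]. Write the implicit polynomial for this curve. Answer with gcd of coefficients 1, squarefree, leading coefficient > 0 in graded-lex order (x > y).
3*x*y + y^2 + 3*y

Degree: a generic line meets the curve in up to 2 points, so deg p = 2.
From the axis intercepts and sections: one y-axis crossing is at y = 0; the visible x-axis segment lies entirely on the curve.
Together with the visible shape, these determine p as stated.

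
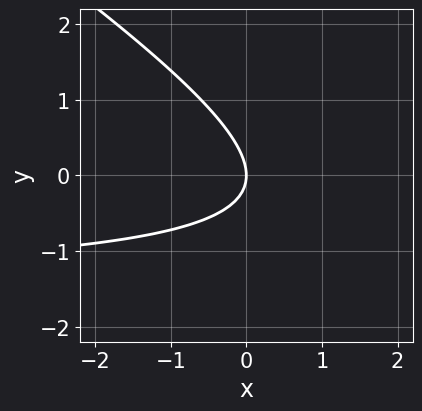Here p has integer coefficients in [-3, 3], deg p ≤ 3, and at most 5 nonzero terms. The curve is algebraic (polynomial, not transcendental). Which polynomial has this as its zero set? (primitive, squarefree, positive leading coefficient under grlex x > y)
(a) Degree: no degree-1 curve has this shape, so deg p = 2.
(b) From the axis intercepts and sections: it crosses the y-axis at the gridline y = 0; one x-axis crossing is at x = 0.
(c) The integer polynomial consistent with all of this is the stated p.

2*x*y + 3*y^2 + 3*x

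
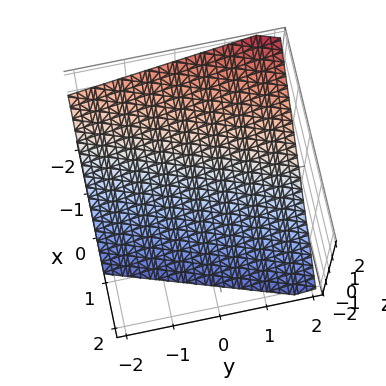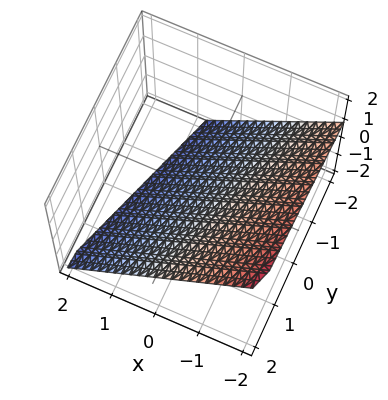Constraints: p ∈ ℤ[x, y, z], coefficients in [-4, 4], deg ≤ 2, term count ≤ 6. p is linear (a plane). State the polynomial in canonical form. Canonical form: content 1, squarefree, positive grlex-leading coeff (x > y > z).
3*x - y + 3*z + 2

1. The degree is 1 — the surface is flat (a plane).
2. From the visible intercepts: one y-axis crossing is at y = 2.
3. Matching integer coefficients to the picture gives p.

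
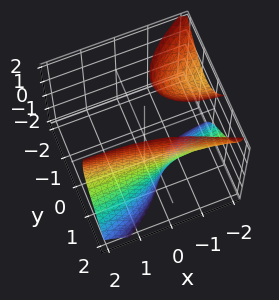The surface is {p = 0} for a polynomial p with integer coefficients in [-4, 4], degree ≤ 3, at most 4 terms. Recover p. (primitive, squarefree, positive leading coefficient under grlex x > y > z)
First, the picture has 2 separate pieces.
Next, the degree is 3 — a generic line meets the surface in up to 3 points.
Next, from the visible intercepts: it misses every integer gridline on the x-axis; it meets the y-axis at y = 1 (among the integer gridlines).
Finally, the integer polynomial consistent with all of this is the stated p.

3*x*y*z - x*z^2 + 3*y^3 - 3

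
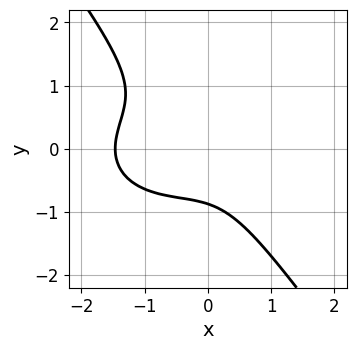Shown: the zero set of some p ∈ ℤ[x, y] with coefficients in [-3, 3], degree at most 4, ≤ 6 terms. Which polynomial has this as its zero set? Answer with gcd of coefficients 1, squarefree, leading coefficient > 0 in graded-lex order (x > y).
1. Degree: the shape is more complex than any degree-2 curve, so deg p = 3.
2. Matching integer coefficients to the picture gives p.

2*x^3 + 3*x*y^2 + 3*y^3 + 2*x^2 + 2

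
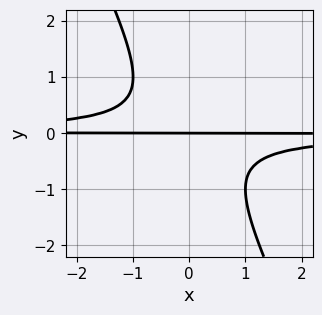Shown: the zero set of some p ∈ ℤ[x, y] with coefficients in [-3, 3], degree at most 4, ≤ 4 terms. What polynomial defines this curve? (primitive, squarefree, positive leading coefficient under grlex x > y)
2*x*y^2 + y^3 + y

The degree is 3 — no degree-2 curve has this shape.
Checking where it meets the axes: the visible x-axis segment lies entirely on the curve; it crosses the y-axis at the gridline y = 0.
Fitting integer coefficients to these (and the overall shape) gives p.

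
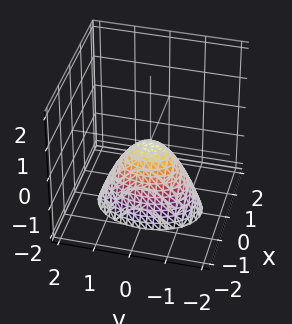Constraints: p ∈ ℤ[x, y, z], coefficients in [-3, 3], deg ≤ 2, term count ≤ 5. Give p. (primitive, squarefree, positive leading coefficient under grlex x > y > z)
The degree is 2 — a single bowl opening along one axis; a quadric.
Symmetries: it's symmetric under x → −x, forcing even powers of x; it's symmetric under y → −y, forcing even powers of y.
Observable constraints: one z-axis crossing is at z = 0; one x-axis crossing is at x = 0.
Matching integer coefficients to the picture gives p.

2*x^2 + y^2 + z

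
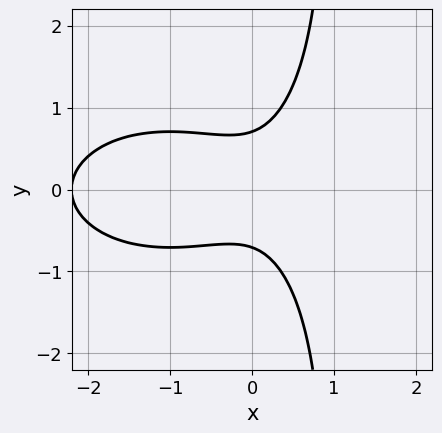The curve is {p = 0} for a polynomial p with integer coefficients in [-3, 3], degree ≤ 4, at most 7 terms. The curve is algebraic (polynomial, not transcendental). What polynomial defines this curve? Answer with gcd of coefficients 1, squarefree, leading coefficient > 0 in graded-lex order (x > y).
x^3 + 2*x*y^2 + 2*x^2 - 2*y^2 + 1

Degree: the shape is more complex than any degree-2 curve, so deg p = 3.
Symmetries: mirror symmetry y ↦ −y ⇒ only even powers of y.
From the axis intercepts and sections: the curve avoids every integer x-axis point in the box.
The integer polynomial consistent with all of this is the stated p.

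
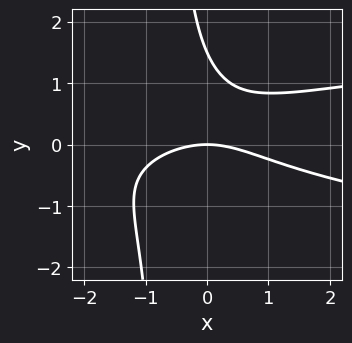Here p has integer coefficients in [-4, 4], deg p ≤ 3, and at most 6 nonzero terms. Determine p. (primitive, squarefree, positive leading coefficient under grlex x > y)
3*x*y^2 - x^2 + 2*y^2 - 3*y

The degree is 3 — no degree-2 curve has this shape.
Reading off the gridlines: it crosses the y-axis at the gridline y = 0; it crosses the x-axis at the gridline x = 0.
These observations pin down the coefficients.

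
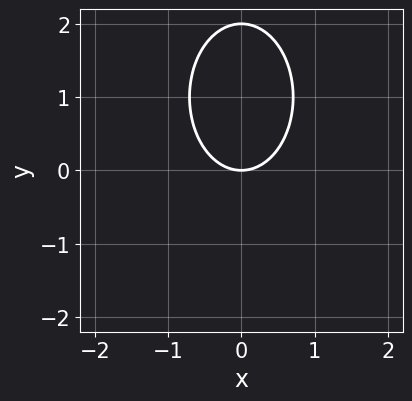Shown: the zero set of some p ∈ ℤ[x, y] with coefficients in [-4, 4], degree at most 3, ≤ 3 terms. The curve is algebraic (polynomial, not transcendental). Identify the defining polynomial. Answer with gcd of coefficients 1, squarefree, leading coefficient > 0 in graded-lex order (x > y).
1. Degree: the shape is more complex than any degree-1 curve, so deg p = 2.
2. Symmetries: it's symmetric under x → −x, forcing even powers of x.
3. Observable constraints: one x-axis crossing is at x = 0; the y-axis gridline crossings are at y ∈ {0, 2}.
4. Together with the visible shape, these determine p as stated.

2*x^2 + y^2 - 2*y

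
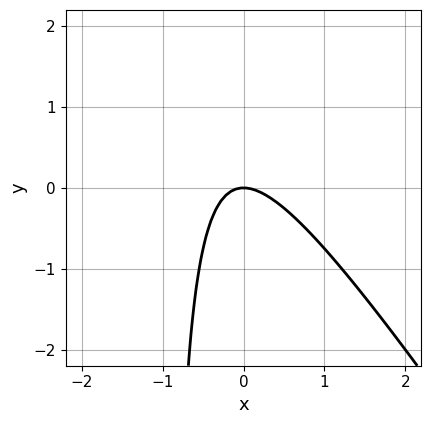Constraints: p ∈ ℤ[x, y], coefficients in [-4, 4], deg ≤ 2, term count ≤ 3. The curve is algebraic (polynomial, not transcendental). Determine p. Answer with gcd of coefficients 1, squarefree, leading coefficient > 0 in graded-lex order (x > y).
1. Degree: the shape is more complex than any degree-1 curve, so deg p = 2.
2. Against the integer gridlines: it crosses the y-axis at the gridline y = 0; it crosses the x-axis at the gridline x = 0.
3. Fitting integer coefficients to these (and the overall shape) gives p.

3*x^2 + 2*x*y + 2*y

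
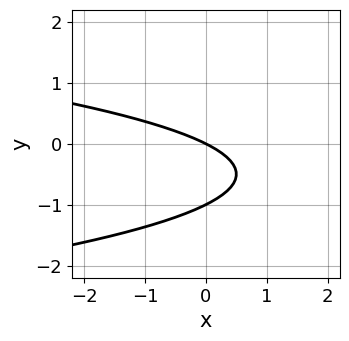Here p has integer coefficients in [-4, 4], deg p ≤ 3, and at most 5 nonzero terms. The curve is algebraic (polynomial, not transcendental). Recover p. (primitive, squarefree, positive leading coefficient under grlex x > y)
2*y^2 + x + 2*y

1. The degree is 2 — a generic line meets the curve in up to 2 points.
2. Reading off the gridlines: it meets the x-axis at x = 0 (among the integer gridlines); among the integer gridlines, it crosses the y-axis at y ∈ {-1, 0}.
3. These observations pin down the coefficients.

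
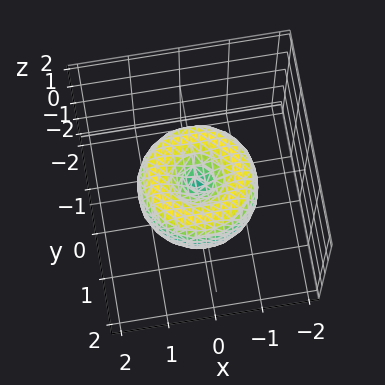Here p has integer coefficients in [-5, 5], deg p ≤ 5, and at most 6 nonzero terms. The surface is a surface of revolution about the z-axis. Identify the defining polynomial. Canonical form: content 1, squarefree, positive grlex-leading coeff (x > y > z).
(a) Degree: the shape is more complex than any degree-3 surface, so deg p = 4.
(b) Symmetries: the surface is invariant under rotation about z: p = q(x² + y², z).
(c) Observable constraints: one y-axis crossing is at y = 0; it crosses the x-axis at the gridline x = 0; a circular section at z = 0 has radius between 1 and 2.
(d) Putting this together gives p.

2*x^4 + 4*x^2*y^2 + 2*y^4 - 3*x^2 - 3*y^2 + 2*z^2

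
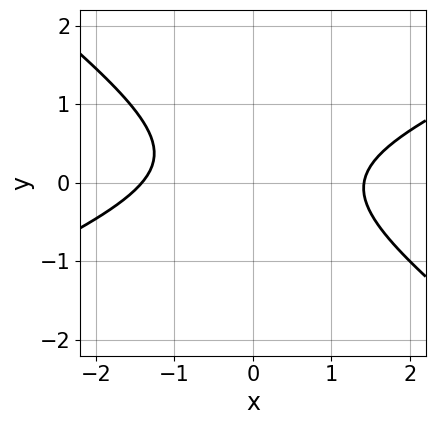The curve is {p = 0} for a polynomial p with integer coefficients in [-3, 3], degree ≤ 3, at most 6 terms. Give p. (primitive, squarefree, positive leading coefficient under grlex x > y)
1. The degree is 2 — a generic line meets the curve in up to 2 points.
2. From the visible intercepts: it misses every integer gridline on the y-axis.
3. The integer polynomial consistent with all of this is the stated p.

x^2 - x*y - 3*y^2 + y - 2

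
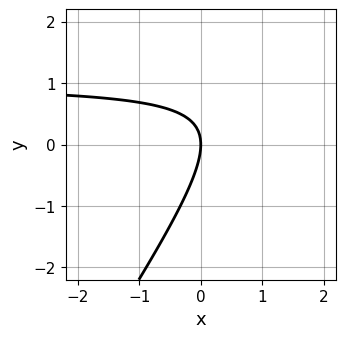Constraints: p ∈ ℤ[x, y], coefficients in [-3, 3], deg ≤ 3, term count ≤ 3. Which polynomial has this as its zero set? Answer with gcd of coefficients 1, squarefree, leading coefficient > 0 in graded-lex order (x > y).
First, the degree is 2 — no degree-1 curve has this shape.
Next, reading off the gridlines: it meets the x-axis at x = 0 (among the integer gridlines); one y-axis crossing is at y = 0.
Finally, these observations pin down the coefficients.

3*x*y - 2*y^2 - 3*x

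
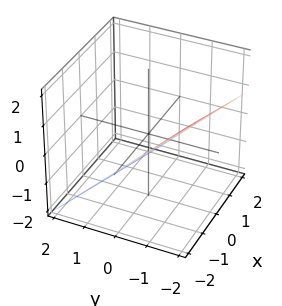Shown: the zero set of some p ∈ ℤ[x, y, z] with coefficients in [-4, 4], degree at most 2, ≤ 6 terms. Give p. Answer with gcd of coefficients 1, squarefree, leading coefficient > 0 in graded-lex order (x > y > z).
deg p = 1.
From the visible intercepts: it meets the x-axis at x = -2 (among the integer gridlines).
Putting this together gives p.

x + 3*y + 3*z + 2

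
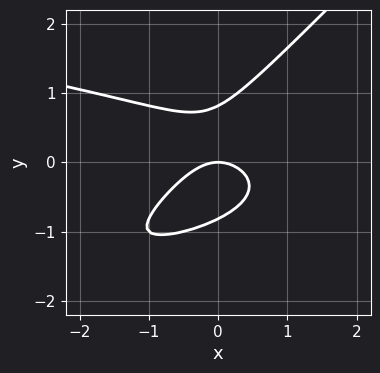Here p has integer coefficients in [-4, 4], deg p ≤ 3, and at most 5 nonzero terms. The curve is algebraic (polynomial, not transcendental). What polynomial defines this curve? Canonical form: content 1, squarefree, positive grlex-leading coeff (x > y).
(a) Degree: the shape is more complex than any degree-2 curve, so deg p = 3.
(b) Observable constraints: one x-axis crossing is at x = 0; it meets the y-axis at y = 0 (among the integer gridlines).
(c) Matching integer coefficients to the picture gives p.

3*x*y^2 - 3*y^3 + 2*x^2 + 2*y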